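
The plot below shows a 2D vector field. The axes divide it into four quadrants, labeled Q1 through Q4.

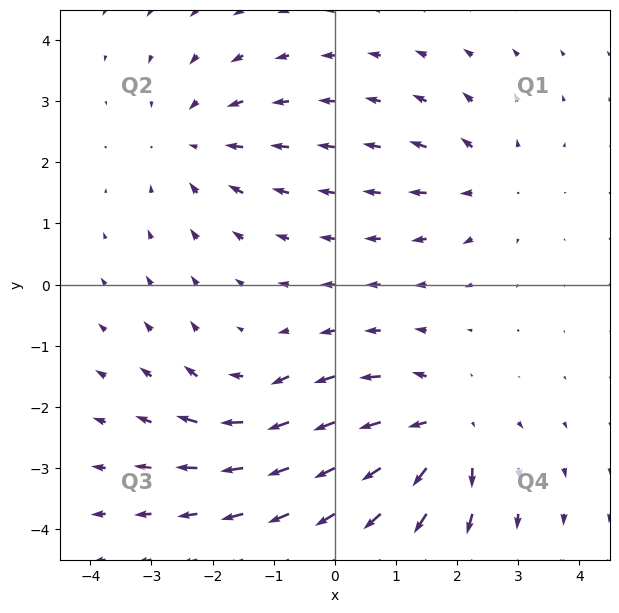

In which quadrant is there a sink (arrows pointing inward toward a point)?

Q2

The sink sits at approximately (-2.3, 2.3), which lies in quadrant Q2. The divergence there is about -3, negative as expected for a sink.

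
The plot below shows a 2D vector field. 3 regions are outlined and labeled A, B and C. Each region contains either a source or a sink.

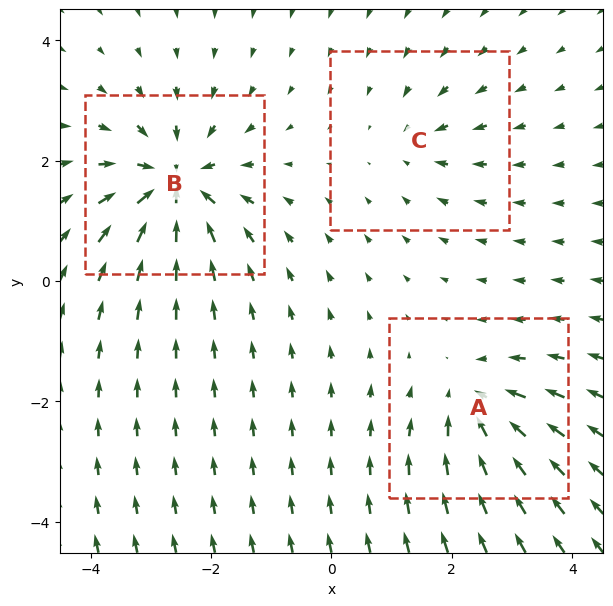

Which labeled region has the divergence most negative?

B

Divergence at each region's feature centre — A: about -4, B: about -6, C: about -2. Region B is most negative.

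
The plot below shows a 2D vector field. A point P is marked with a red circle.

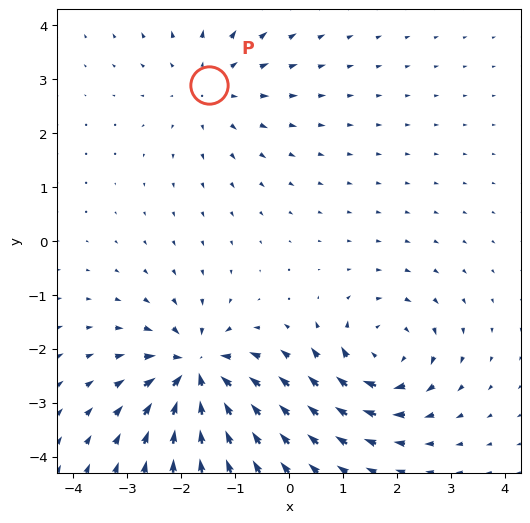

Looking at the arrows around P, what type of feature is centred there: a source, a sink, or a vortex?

source

At P (-1.5, 2.9) the arrows spread outward. Divergence about +3, curl ≈0 — positive divergence with near-zero curl is a source.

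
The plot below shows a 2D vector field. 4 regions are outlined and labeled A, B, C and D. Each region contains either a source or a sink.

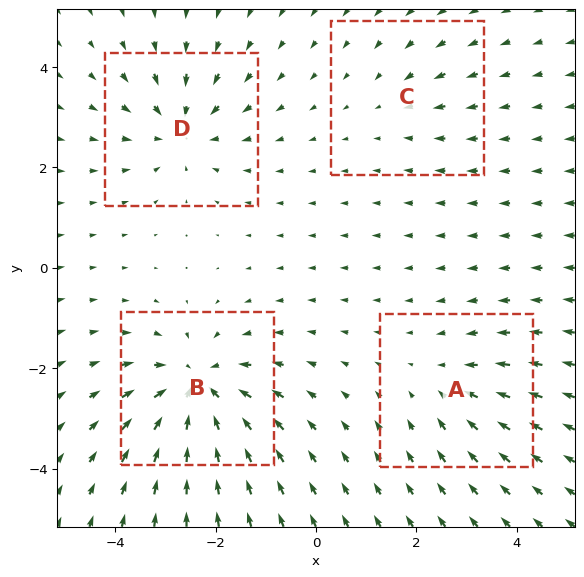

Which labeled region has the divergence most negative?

B

Divergence at each region's feature centre — A: about -3, B: about -7, C: about -2, D: about -5. Region B is most negative.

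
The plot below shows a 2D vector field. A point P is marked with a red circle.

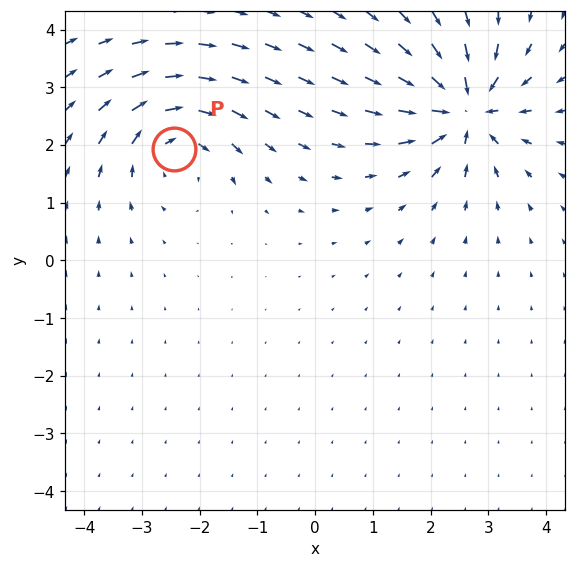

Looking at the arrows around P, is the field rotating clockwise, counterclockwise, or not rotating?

clockwise

Near P at (-2.4, 1.9) the arrows circulate clockwise. The curl (z-component) there is about -4; negative curl means clockwise rotation.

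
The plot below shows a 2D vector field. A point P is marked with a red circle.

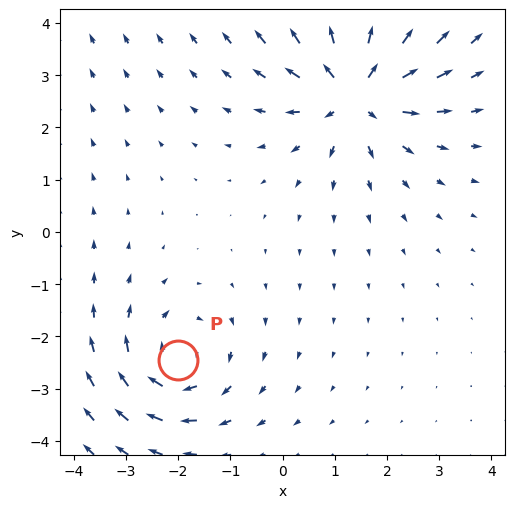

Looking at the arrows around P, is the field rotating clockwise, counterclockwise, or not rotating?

clockwise

Near P at (-2.0, -2.5) the arrows circulate clockwise. The curl (z-component) there is about -4; negative curl means clockwise rotation.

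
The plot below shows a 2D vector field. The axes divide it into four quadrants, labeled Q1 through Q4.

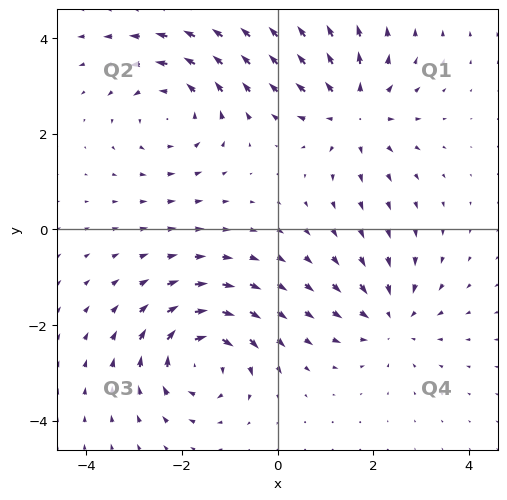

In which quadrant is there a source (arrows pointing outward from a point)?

Q1

The source sits at approximately (1.6, 2.5), which lies in quadrant Q1. The divergence there is about +4, positive as expected for a source.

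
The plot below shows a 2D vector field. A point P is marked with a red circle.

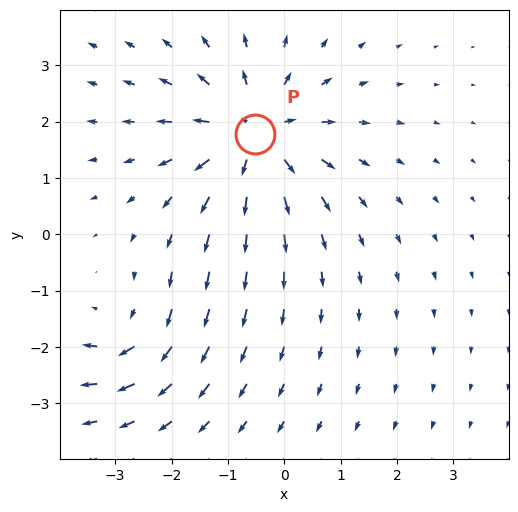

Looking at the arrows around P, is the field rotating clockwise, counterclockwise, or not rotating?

Near P at (-0.5, 1.8) the arrows show no circulation. The curl there is ≈0.

not rotating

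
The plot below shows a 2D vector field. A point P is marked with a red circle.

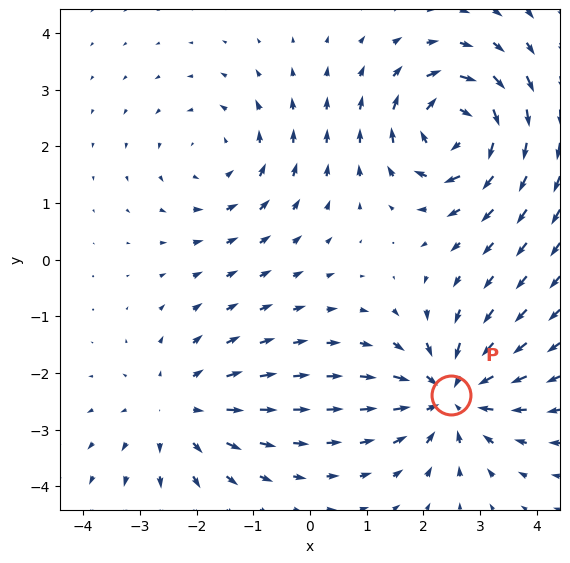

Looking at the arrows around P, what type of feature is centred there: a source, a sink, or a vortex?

At P (2.5, -2.4) the arrows converge inward. Divergence about -5, curl ≈0 — negative divergence with near-zero curl is a sink.

sink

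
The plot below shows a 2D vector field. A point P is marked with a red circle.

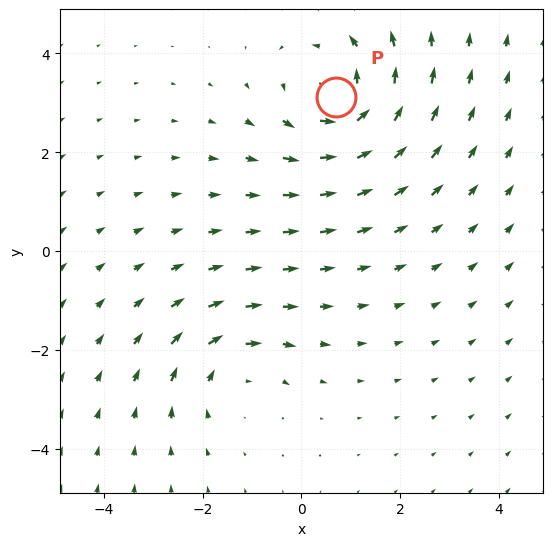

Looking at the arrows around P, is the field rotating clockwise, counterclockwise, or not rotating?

counterclockwise

Near P at (0.7, 3.1) the arrows circulate counterclockwise. The curl (z-component) there is about +4; positive curl means counterclockwise rotation.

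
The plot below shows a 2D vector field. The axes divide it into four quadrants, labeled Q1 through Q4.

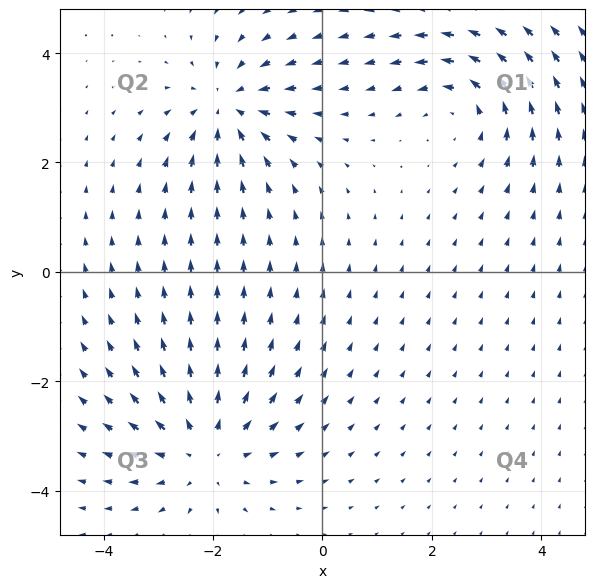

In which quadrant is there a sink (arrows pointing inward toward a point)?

The sink sits at approximately (-1.7, 3.0), which lies in quadrant Q2. The divergence there is about -4, negative as expected for a sink.

Q2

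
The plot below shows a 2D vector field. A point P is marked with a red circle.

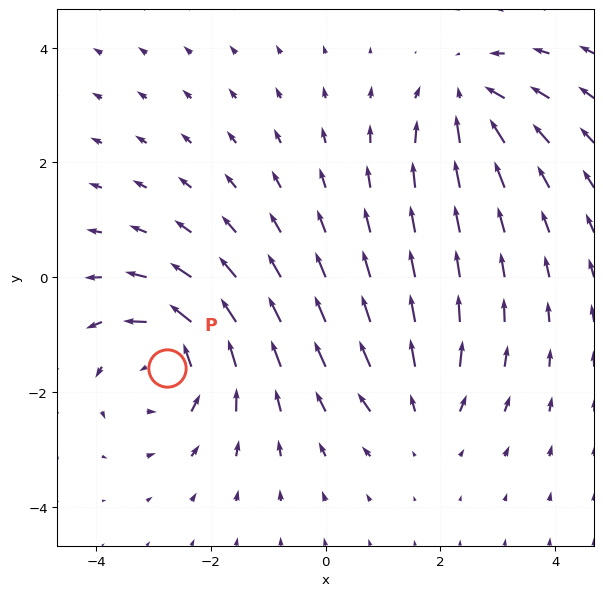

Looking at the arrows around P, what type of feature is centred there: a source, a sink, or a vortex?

vortex

At P (-2.8, -1.6) the arrows circulate counterclockwise. Divergence ≈0, curl about +5 — near-zero divergence with nonzero curl is a vortex.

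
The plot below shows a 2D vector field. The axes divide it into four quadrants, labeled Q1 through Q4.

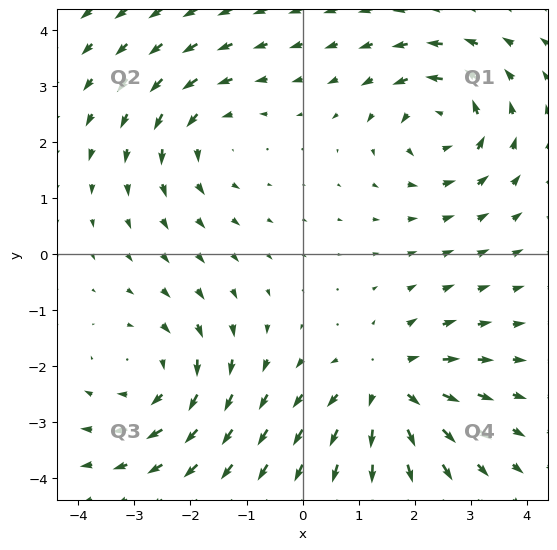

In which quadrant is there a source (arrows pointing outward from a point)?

The source sits at approximately (1.5, -2.4), which lies in quadrant Q4. The divergence there is about +5, positive as expected for a source.

Q4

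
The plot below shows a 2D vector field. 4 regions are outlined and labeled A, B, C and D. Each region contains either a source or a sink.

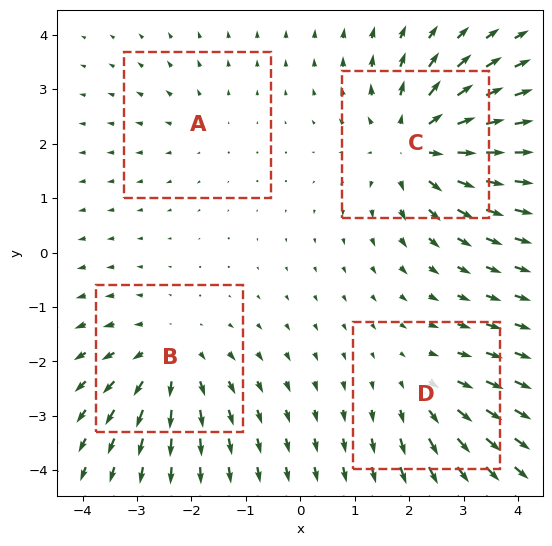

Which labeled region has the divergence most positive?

Divergence at each region's feature centre — A: about +2, B: about +4, C: about +6, D: about +3. Region C is most positive.

C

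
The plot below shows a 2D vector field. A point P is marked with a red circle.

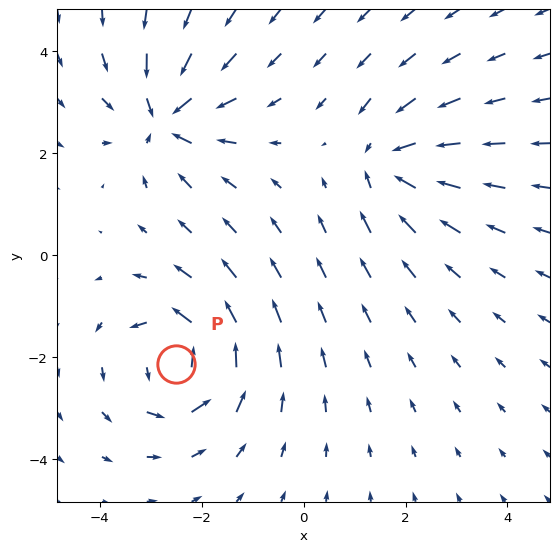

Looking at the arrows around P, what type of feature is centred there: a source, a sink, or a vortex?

At P (-2.5, -2.1) the arrows circulate counterclockwise. Divergence ≈0, curl about +6 — near-zero divergence with nonzero curl is a vortex.

vortex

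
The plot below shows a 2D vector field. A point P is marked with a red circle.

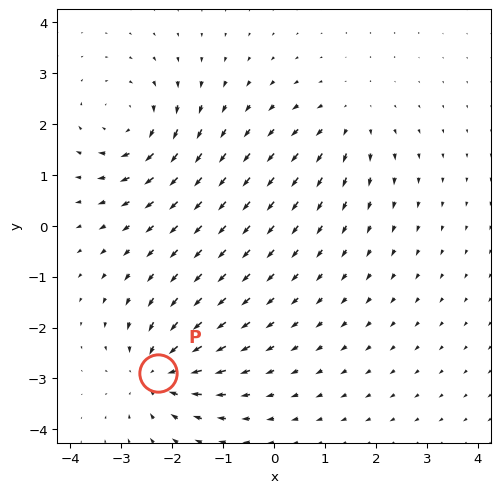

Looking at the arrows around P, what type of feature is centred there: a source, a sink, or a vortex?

sink

At P (-2.3, -2.9) the arrows converge inward. Divergence about -5, curl ≈0 — negative divergence with near-zero curl is a sink.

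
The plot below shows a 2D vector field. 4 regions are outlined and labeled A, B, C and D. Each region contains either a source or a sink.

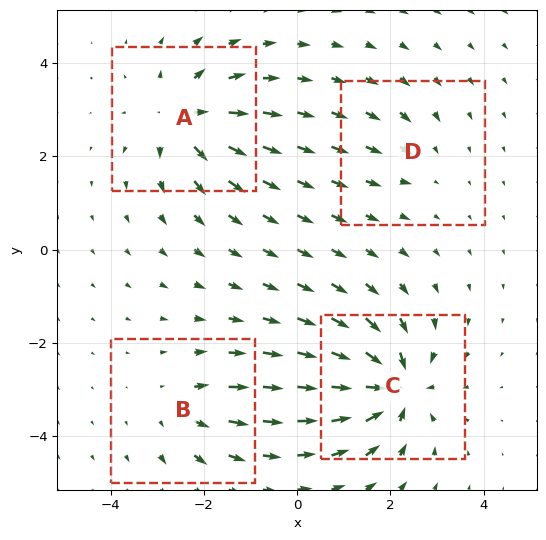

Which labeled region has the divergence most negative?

Divergence at each region's feature centre — A: about +6, B: about +4, C: about -8, D: about -2. Region C is most negative.

C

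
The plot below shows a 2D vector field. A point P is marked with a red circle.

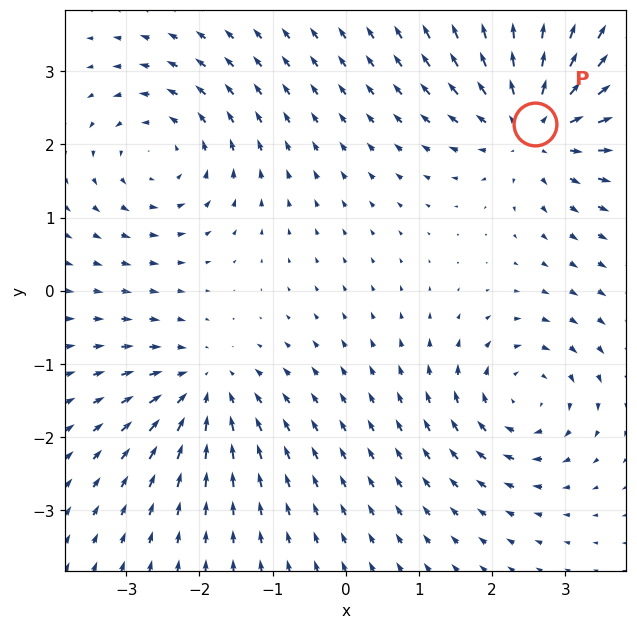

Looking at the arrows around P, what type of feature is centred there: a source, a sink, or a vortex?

source

At P (2.6, 2.3) the arrows spread outward. Divergence about +5, curl ≈0 — positive divergence with near-zero curl is a source.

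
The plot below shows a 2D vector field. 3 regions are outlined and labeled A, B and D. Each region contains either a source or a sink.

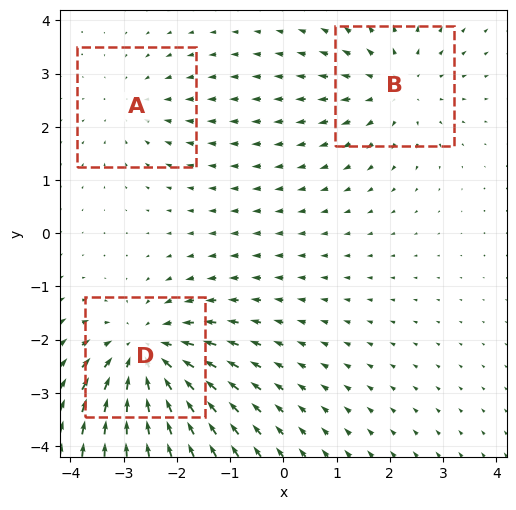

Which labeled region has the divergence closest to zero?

Divergence at each region's feature centre — A: about -2, B: about +3, D: about -4. Region A is closest to zero.

A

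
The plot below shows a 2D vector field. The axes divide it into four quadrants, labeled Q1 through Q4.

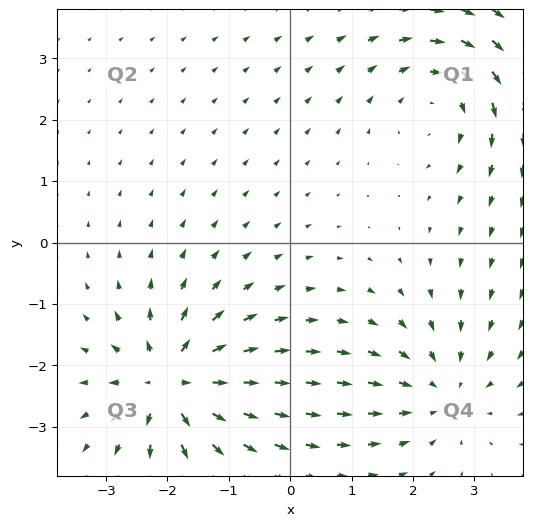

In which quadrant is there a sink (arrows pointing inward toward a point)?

Q4

The sink sits at approximately (2.5, -2.4), which lies in quadrant Q4. The divergence there is about -3, negative as expected for a sink.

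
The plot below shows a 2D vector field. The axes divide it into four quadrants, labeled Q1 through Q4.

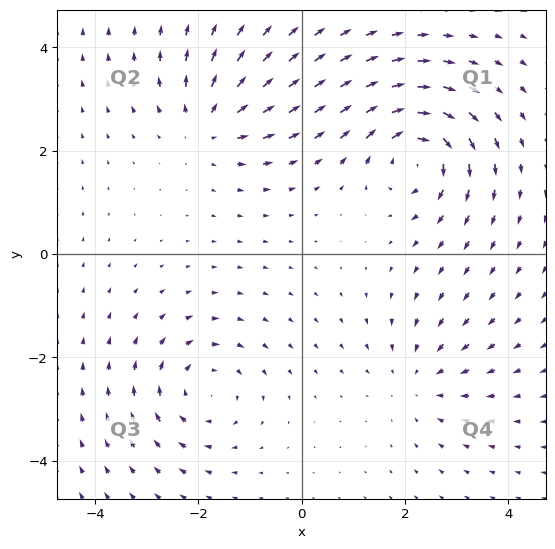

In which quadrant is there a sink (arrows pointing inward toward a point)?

Q4

The sink sits at approximately (2.3, -2.4), which lies in quadrant Q4. The divergence there is about -3, negative as expected for a sink.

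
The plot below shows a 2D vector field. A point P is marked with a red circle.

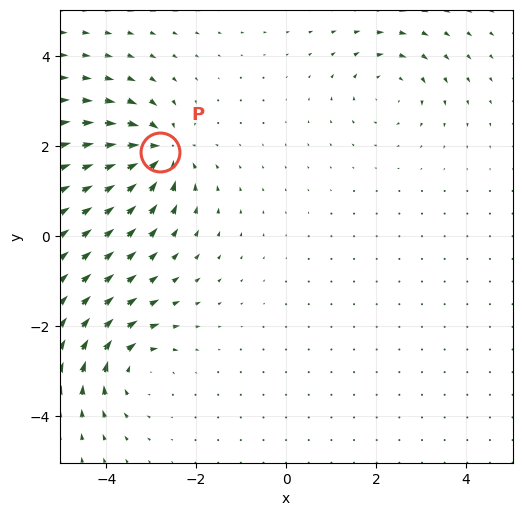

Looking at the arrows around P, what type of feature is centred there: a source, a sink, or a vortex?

At P (-2.8, 1.9) the arrows converge inward. Divergence about -5, curl ≈0 — negative divergence with near-zero curl is a sink.

sink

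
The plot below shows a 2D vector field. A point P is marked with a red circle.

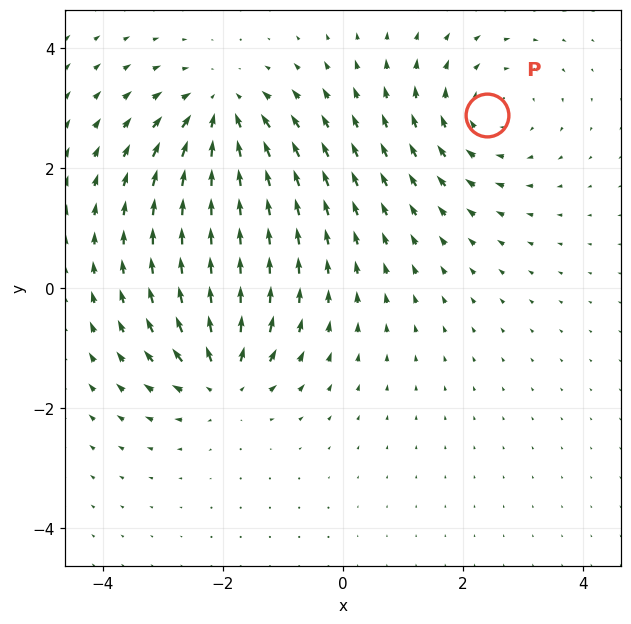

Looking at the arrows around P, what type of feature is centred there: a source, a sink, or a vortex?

vortex

At P (2.4, 2.9) the arrows circulate clockwise. Divergence ≈0, curl about -4 — near-zero divergence with nonzero curl is a vortex.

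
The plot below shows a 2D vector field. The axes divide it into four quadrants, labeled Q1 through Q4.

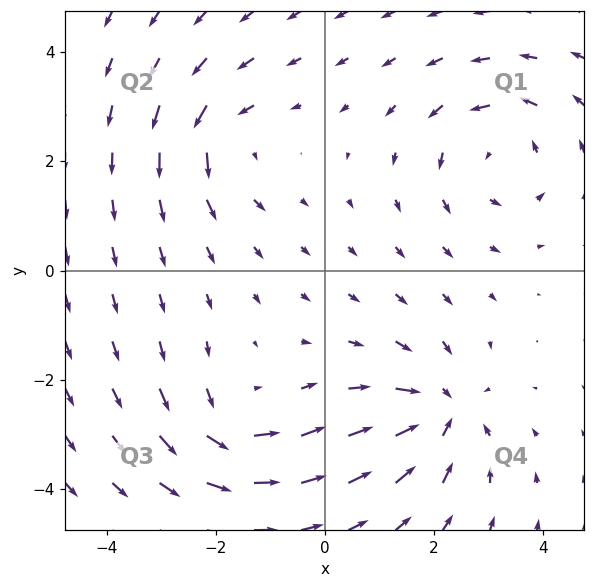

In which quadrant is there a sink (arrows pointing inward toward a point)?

The sink sits at approximately (2.1, -2.6), which lies in quadrant Q4. The divergence there is about -5, negative as expected for a sink.

Q4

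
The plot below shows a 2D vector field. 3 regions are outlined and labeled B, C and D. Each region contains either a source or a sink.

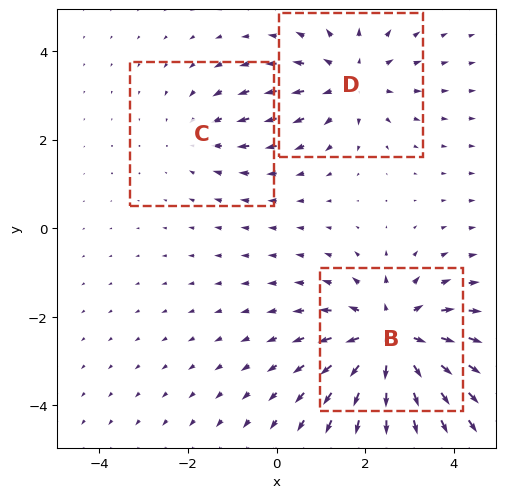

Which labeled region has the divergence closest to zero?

C

Divergence at each region's feature centre — B: about +4, C: about -2, D: about +3. Region C is closest to zero.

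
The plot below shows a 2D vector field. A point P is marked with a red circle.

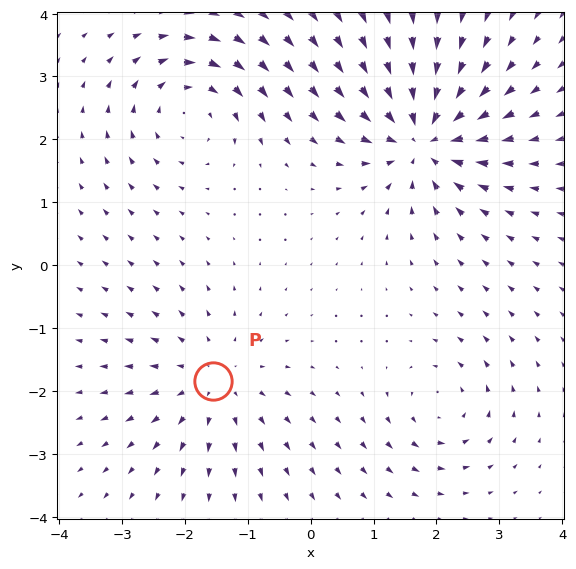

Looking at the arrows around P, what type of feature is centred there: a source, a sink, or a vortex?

source

At P (-1.5, -1.8) the arrows spread outward. Divergence about +3, curl ≈0 — positive divergence with near-zero curl is a source.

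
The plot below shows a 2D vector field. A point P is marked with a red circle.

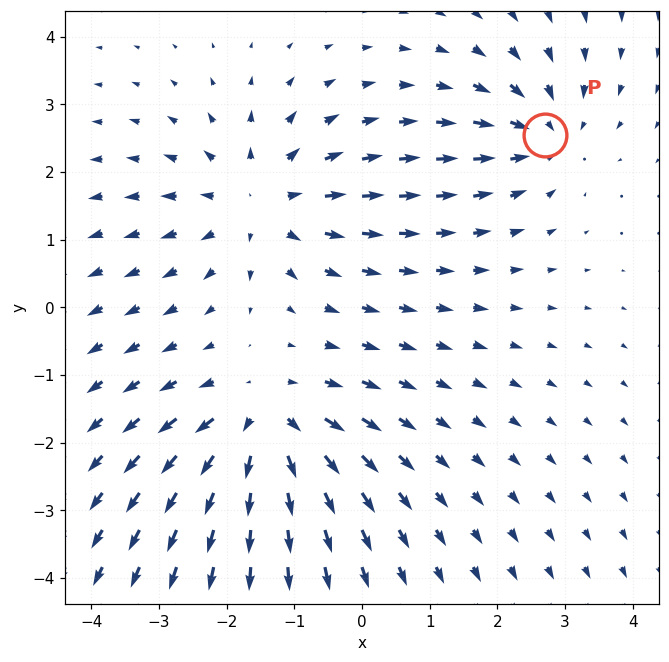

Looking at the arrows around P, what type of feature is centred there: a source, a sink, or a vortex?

At P (2.7, 2.5) the arrows converge inward. Divergence about -3, curl ≈0 — negative divergence with near-zero curl is a sink.

sink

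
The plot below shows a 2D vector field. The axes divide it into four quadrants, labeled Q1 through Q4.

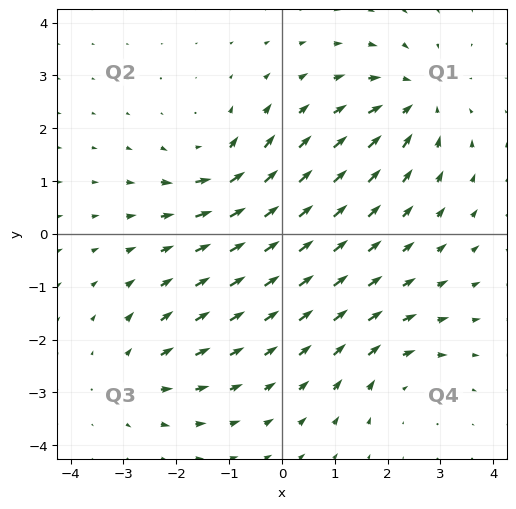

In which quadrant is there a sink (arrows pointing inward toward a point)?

Q1

The sink sits at approximately (2.5, 2.5), which lies in quadrant Q1. The divergence there is about -4, negative as expected for a sink.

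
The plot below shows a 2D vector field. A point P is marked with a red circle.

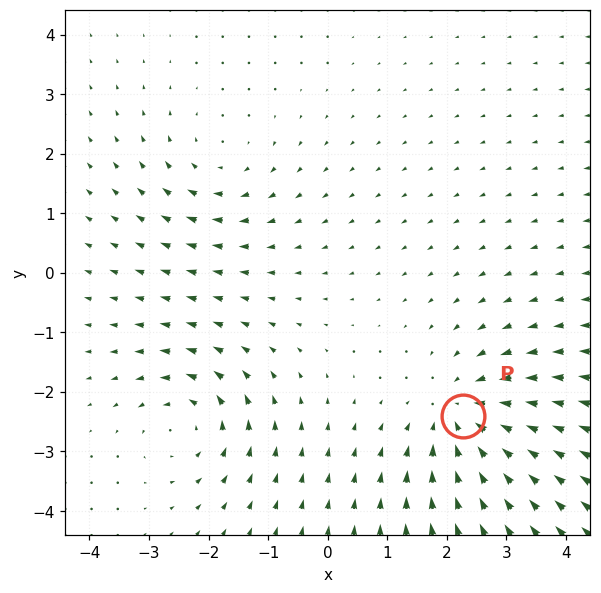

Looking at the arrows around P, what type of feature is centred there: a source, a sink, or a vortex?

At P (2.3, -2.4) the arrows converge inward. Divergence about -4, curl ≈0 — negative divergence with near-zero curl is a sink.

sink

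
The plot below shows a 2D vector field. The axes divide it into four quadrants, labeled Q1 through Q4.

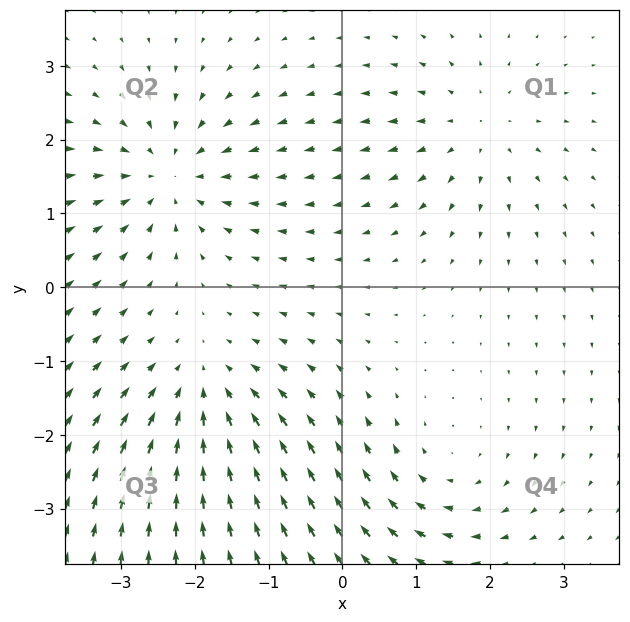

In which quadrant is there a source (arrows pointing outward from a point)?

Q1

The source sits at approximately (1.8, 2.1), which lies in quadrant Q1. The divergence there is about +4, positive as expected for a source.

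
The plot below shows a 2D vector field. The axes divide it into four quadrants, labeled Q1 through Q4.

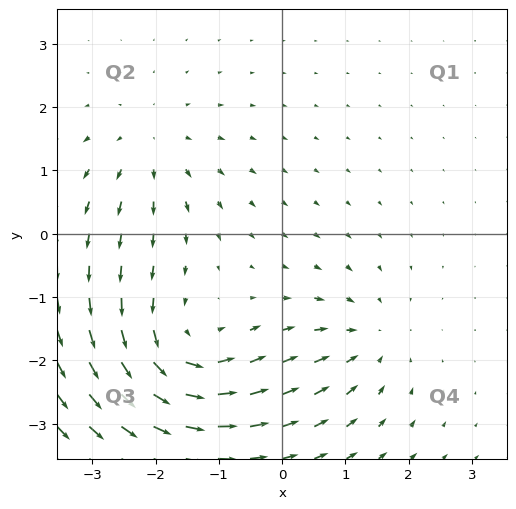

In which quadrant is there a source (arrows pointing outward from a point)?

Q2

The source sits at approximately (-2.1, 1.3), which lies in quadrant Q2. The divergence there is about +3, positive as expected for a source.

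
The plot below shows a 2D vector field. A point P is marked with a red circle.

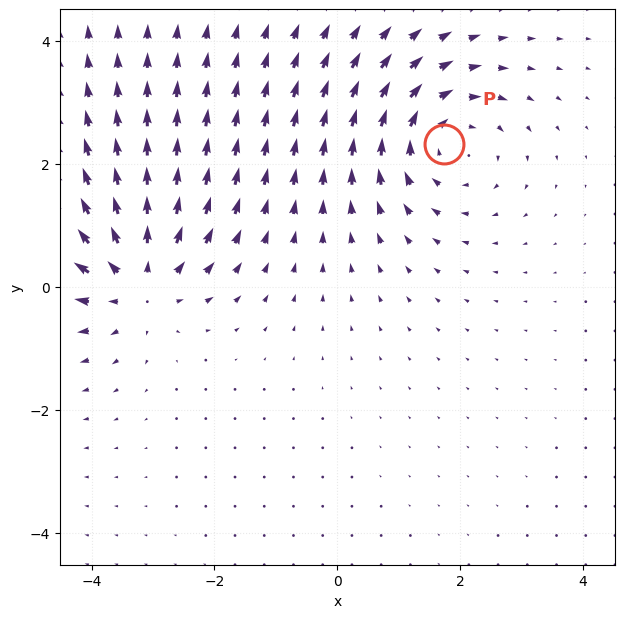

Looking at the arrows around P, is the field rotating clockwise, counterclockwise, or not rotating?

clockwise

Near P at (1.7, 2.3) the arrows circulate clockwise. The curl (z-component) there is about -4; negative curl means clockwise rotation.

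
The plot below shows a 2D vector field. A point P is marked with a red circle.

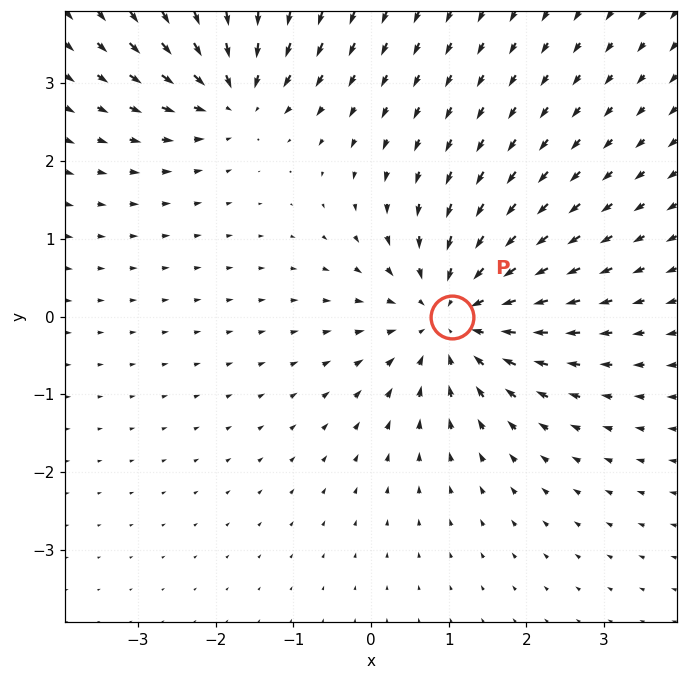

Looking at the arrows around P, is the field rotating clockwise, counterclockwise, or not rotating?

not rotating

Near P at (1.0, -0.0) the arrows show no circulation. The curl there is ≈0.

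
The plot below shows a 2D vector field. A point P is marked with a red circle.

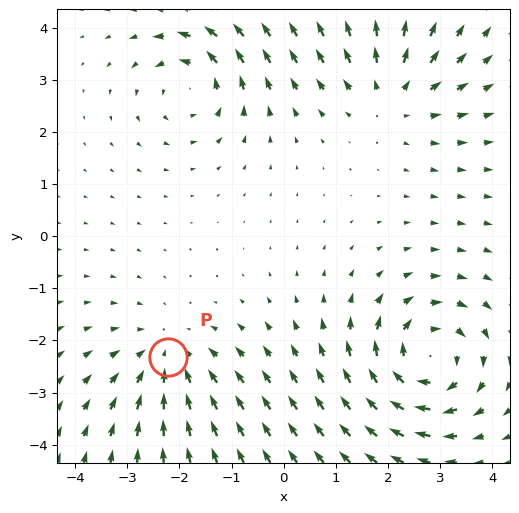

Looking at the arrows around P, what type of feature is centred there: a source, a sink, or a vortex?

sink

At P (-2.2, -2.3) the arrows converge inward. Divergence about -3, curl ≈0 — negative divergence with near-zero curl is a sink.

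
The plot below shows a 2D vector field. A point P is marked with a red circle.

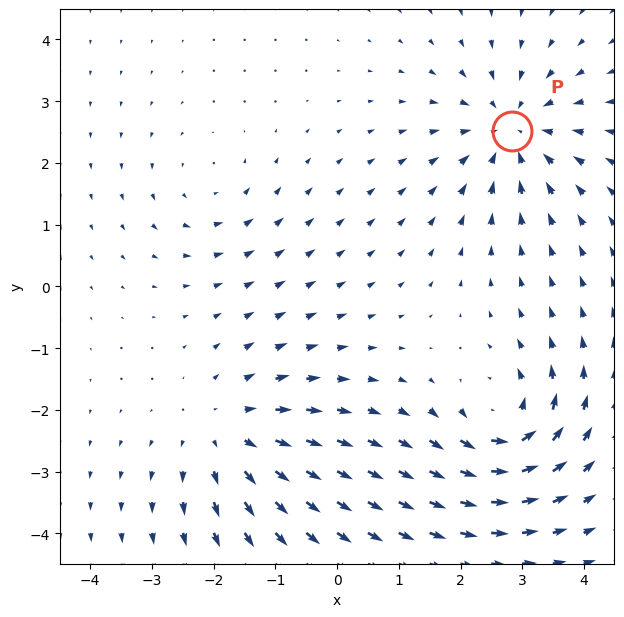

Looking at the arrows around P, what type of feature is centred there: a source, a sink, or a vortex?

At P (2.8, 2.5) the arrows converge inward. Divergence about -5, curl ≈0 — negative divergence with near-zero curl is a sink.

sink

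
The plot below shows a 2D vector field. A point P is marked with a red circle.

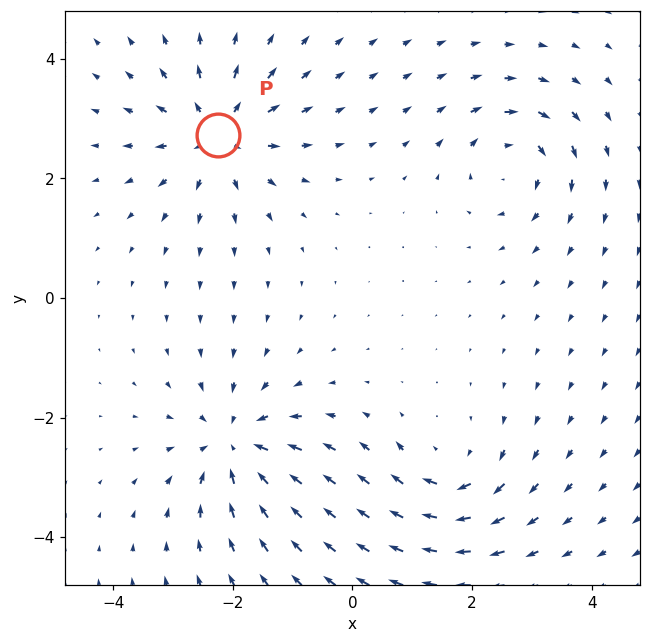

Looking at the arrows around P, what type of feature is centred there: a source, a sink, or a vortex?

At P (-2.3, 2.7) the arrows spread outward. Divergence about +5, curl ≈0 — positive divergence with near-zero curl is a source.

source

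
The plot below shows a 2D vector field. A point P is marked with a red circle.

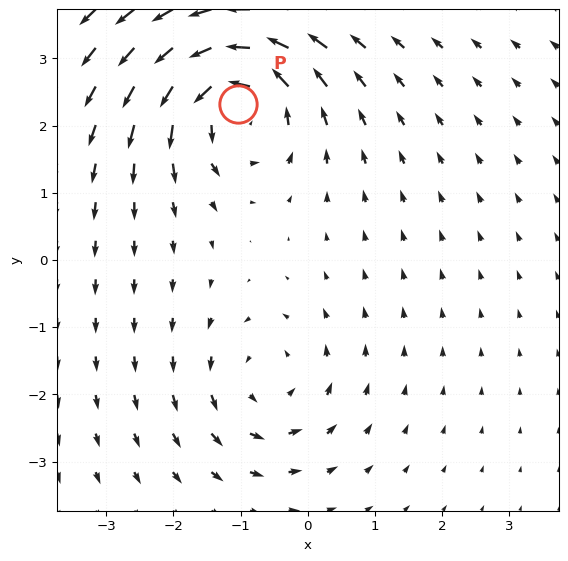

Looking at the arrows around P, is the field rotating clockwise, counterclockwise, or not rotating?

Near P at (-1.0, 2.3) the arrows circulate counterclockwise. The curl (z-component) there is about +5; positive curl means counterclockwise rotation.

counterclockwise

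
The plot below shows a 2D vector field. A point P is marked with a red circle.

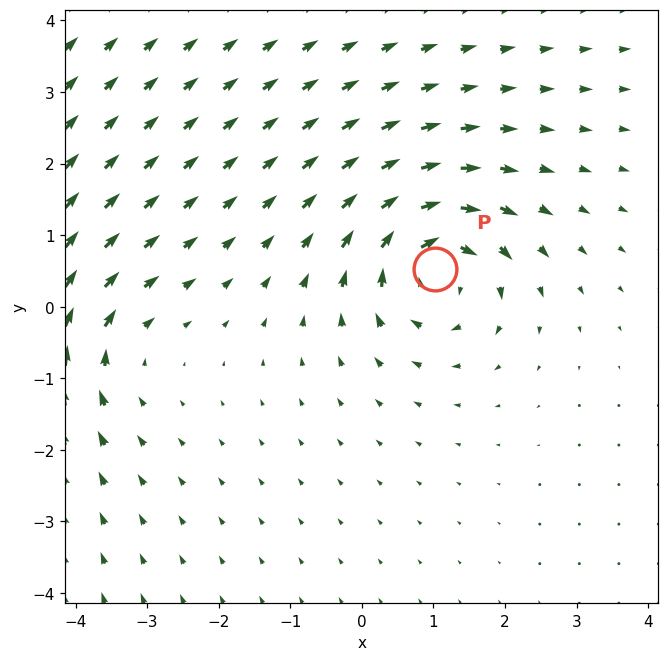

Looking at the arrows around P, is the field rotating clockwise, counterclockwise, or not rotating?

clockwise

Near P at (1.0, 0.5) the arrows circulate clockwise. The curl (z-component) there is about -6; negative curl means clockwise rotation.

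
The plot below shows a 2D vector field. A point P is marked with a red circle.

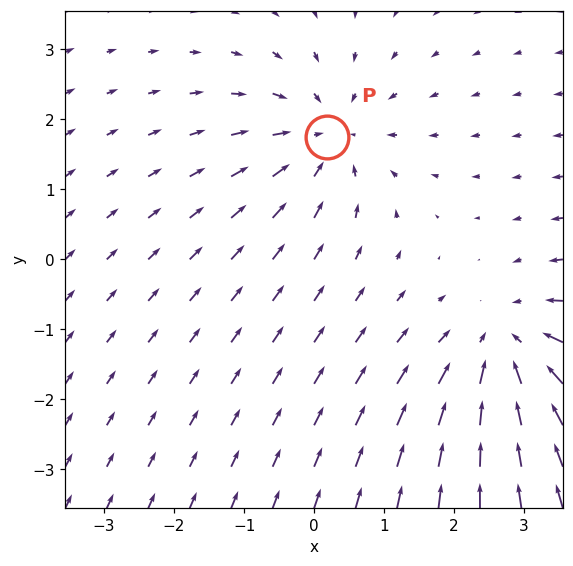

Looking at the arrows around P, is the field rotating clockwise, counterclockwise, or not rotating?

not rotating

Near P at (0.2, 1.8) the arrows show no circulation. The curl there is ≈0.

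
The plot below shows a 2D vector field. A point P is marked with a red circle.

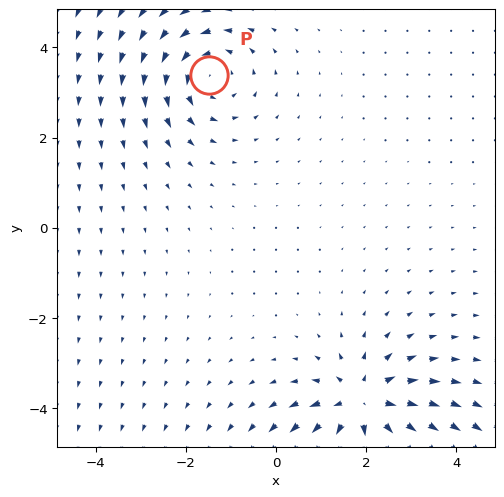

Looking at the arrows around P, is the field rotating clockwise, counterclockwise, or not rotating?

Near P at (-1.5, 3.4) the arrows circulate counterclockwise. The curl (z-component) there is about +4; positive curl means counterclockwise rotation.

counterclockwise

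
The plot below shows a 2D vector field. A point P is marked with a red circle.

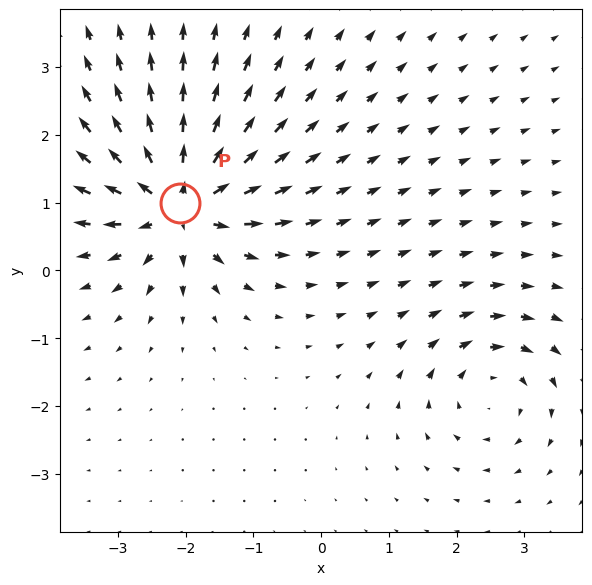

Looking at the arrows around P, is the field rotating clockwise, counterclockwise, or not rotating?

not rotating

Near P at (-2.1, 1.0) the arrows show no circulation. The curl there is ≈0.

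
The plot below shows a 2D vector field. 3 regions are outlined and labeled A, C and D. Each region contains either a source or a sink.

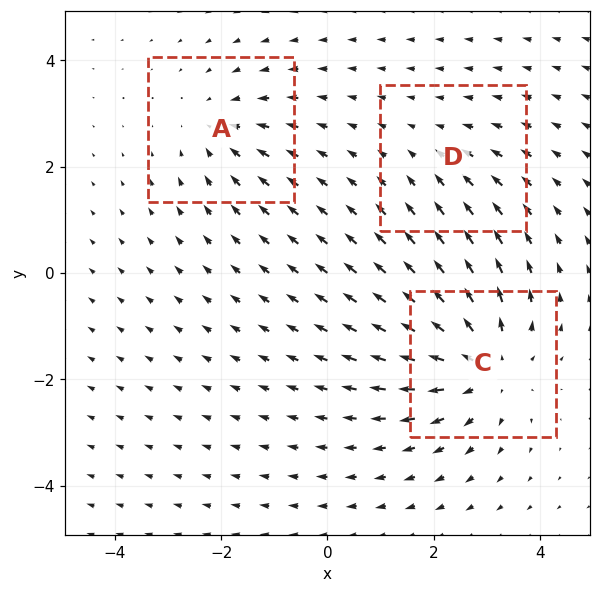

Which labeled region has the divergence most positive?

Divergence at each region's feature centre — A: about -3, C: about +4, D: about -2. Region C is most positive.

C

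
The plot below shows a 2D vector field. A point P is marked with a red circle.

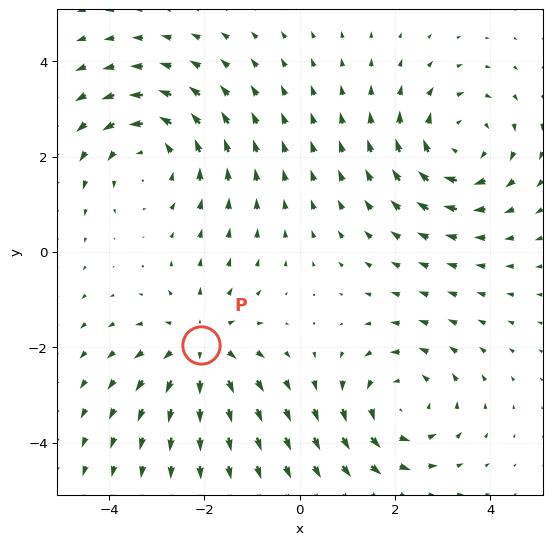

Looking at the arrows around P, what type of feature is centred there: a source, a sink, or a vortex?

source

At P (-2.1, -2.0) the arrows spread outward. Divergence about +3, curl ≈0 — positive divergence with near-zero curl is a source.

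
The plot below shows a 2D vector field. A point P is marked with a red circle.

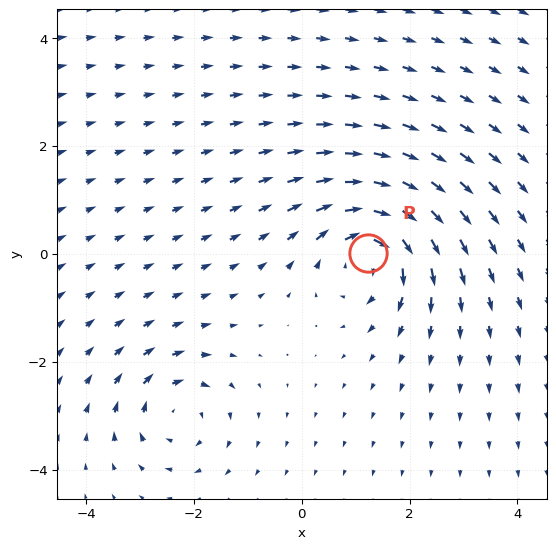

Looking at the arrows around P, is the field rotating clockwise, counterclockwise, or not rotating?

clockwise

Near P at (1.2, 0.0) the arrows circulate clockwise. The curl (z-component) there is about -6; negative curl means clockwise rotation.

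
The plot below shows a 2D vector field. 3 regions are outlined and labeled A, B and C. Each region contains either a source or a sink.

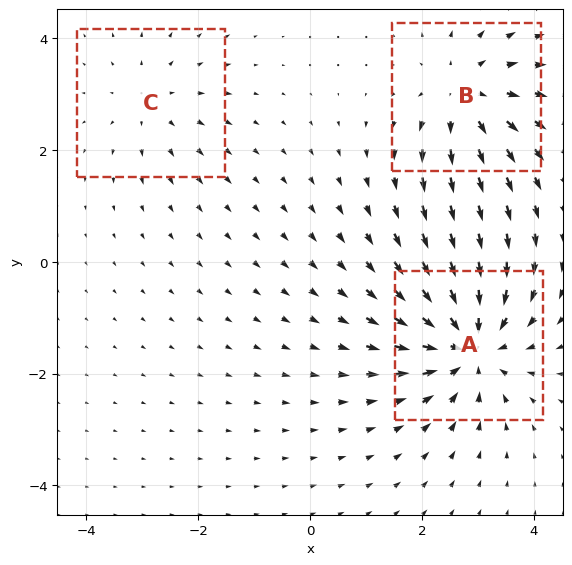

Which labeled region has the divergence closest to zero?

C

Divergence at each region's feature centre — A: about -5, B: about +4, C: about +2. Region C is closest to zero.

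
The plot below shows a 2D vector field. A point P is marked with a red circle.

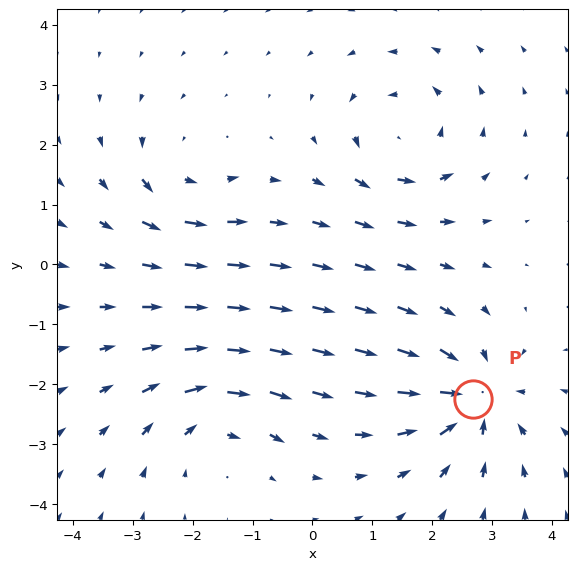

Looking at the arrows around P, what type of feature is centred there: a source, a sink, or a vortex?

sink

At P (2.7, -2.2) the arrows converge inward. Divergence about -6, curl ≈0 — negative divergence with near-zero curl is a sink.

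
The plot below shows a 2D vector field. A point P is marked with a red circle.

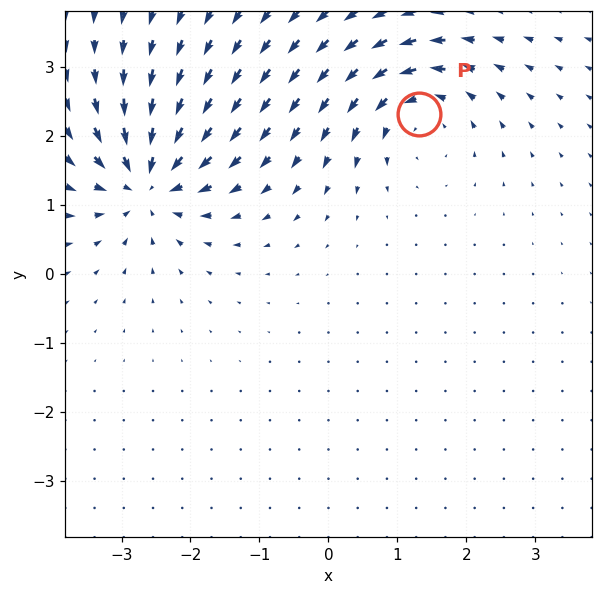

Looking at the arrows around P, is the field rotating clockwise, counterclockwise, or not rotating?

counterclockwise

Near P at (1.3, 2.3) the arrows circulate counterclockwise. The curl (z-component) there is about +4; positive curl means counterclockwise rotation.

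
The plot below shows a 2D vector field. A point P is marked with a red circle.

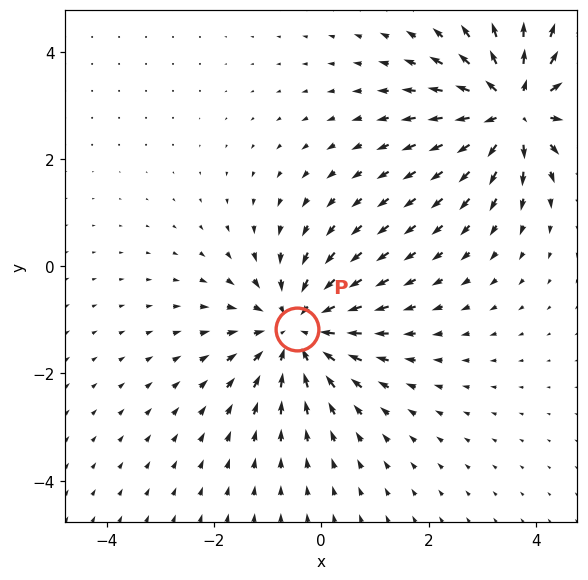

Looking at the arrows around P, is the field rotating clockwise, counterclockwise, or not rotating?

Near P at (-0.5, -1.2) the arrows show no circulation. The curl there is ≈0.

not rotating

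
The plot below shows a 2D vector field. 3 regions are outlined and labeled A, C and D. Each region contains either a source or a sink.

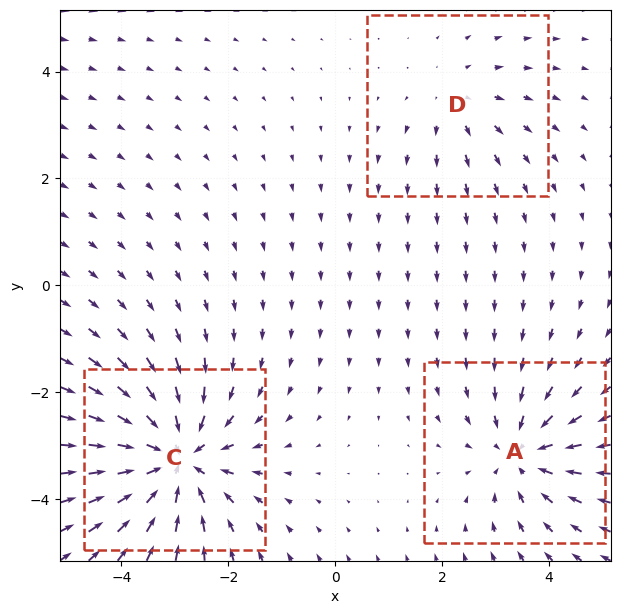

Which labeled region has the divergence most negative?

Divergence at each region's feature centre — A: about -3, C: about -5, D: about +2. Region C is most negative.

C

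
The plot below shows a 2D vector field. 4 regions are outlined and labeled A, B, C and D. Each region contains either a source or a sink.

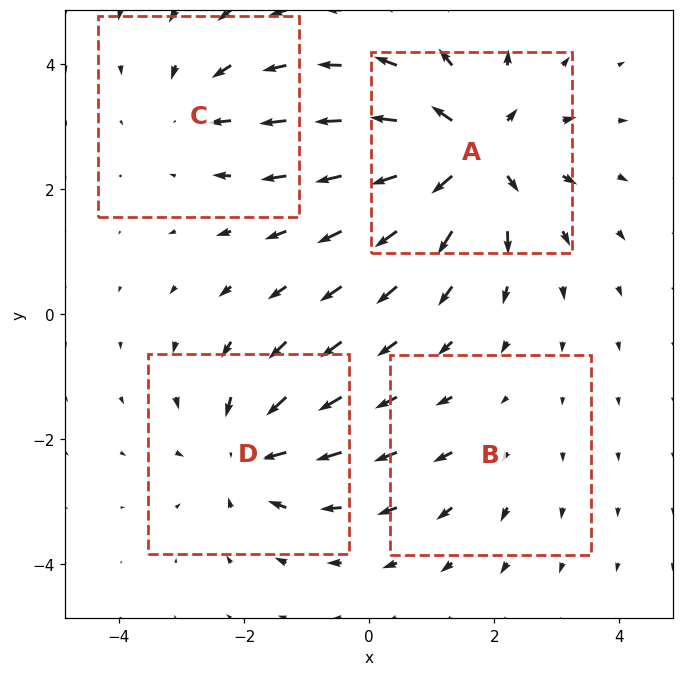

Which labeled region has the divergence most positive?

A

Divergence at each region's feature centre — A: about +8, B: about +2, C: about -4, D: about -5. Region A is most positive.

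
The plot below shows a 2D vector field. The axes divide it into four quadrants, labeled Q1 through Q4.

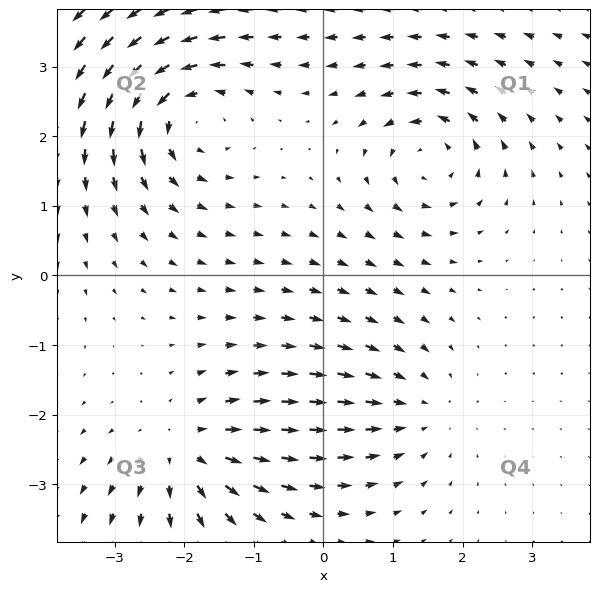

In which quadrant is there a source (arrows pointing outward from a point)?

The source sits at approximately (-2.0, -2.5), which lies in quadrant Q3. The divergence there is about +4, positive as expected for a source.

Q3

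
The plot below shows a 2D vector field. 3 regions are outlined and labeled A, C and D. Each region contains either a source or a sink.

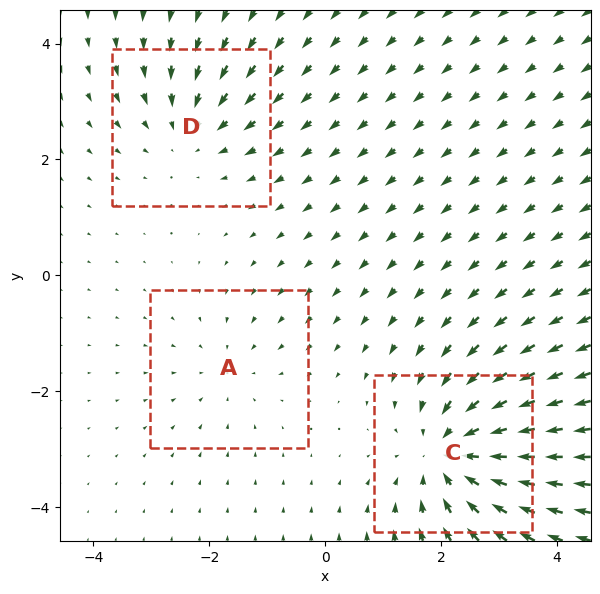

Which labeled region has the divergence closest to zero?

Divergence at each region's feature centre — A: about -2, C: about -5, D: about -3. Region A is closest to zero.

A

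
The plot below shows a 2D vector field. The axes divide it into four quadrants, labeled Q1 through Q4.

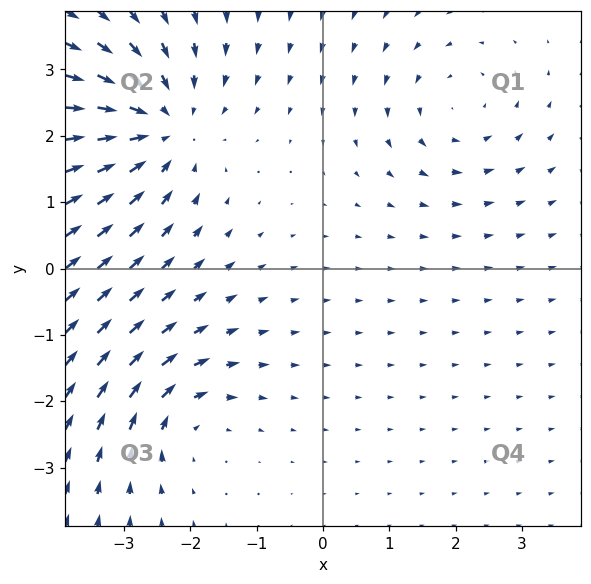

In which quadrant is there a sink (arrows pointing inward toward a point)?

Q2

The sink sits at approximately (-2.5, 2.1), which lies in quadrant Q2. The divergence there is about -4, negative as expected for a sink.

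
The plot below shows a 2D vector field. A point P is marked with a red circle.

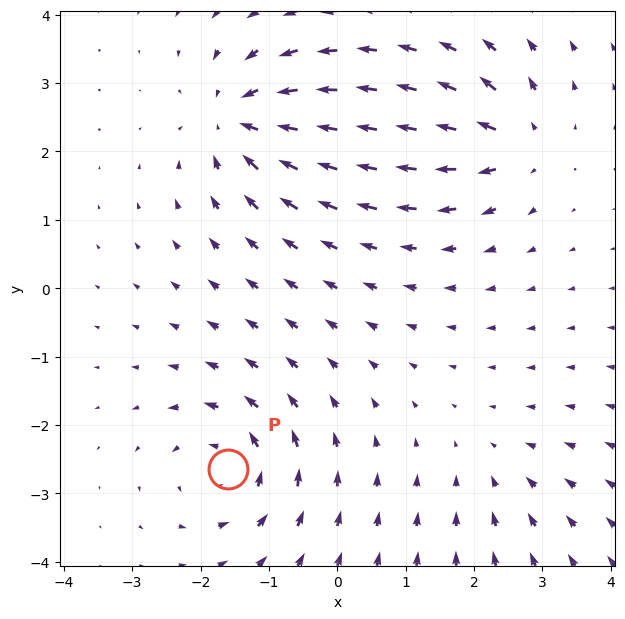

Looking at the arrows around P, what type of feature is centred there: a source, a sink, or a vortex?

vortex

At P (-1.6, -2.6) the arrows circulate counterclockwise. Divergence ≈0, curl about +5 — near-zero divergence with nonzero curl is a vortex.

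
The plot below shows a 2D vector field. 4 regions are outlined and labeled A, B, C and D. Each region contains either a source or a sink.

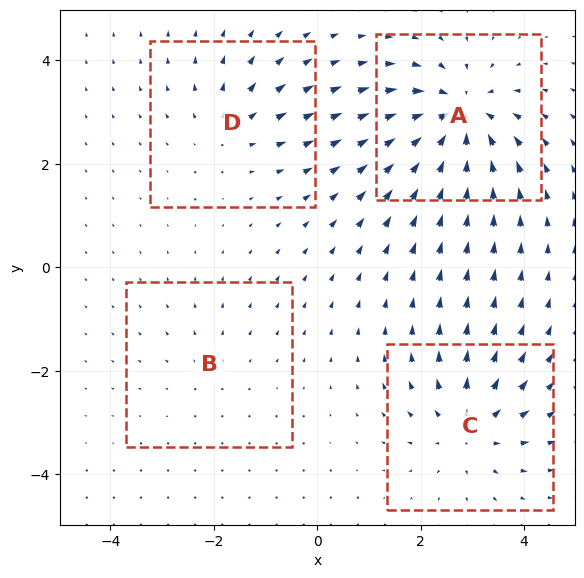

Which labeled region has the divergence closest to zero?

Divergence at each region's feature centre — A: about -8, B: about +2, C: about +5, D: about +4. Region B is closest to zero.

B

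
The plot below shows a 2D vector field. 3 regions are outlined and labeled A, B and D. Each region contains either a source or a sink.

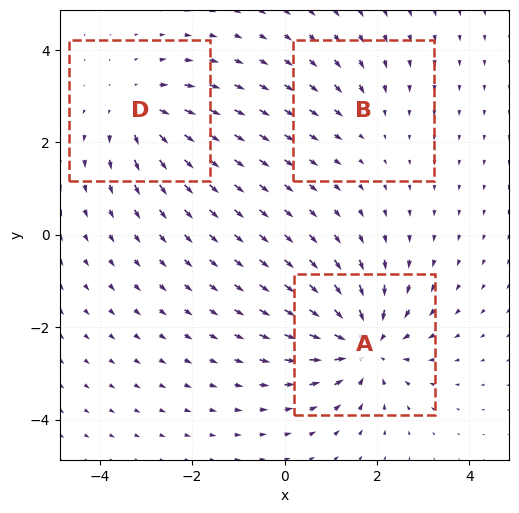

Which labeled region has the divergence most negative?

Divergence at each region's feature centre — A: about -5, B: about -2, D: about +3. Region A is most negative.

A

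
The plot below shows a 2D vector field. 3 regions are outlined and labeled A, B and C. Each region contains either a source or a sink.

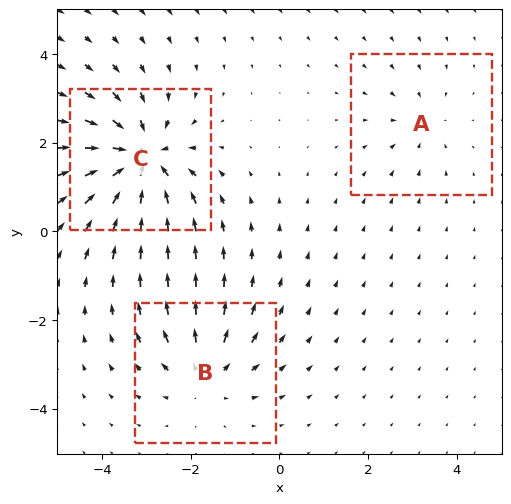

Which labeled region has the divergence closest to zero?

Divergence at each region's feature centre — A: about -2, B: about +3, C: about -5. Region A is closest to zero.

A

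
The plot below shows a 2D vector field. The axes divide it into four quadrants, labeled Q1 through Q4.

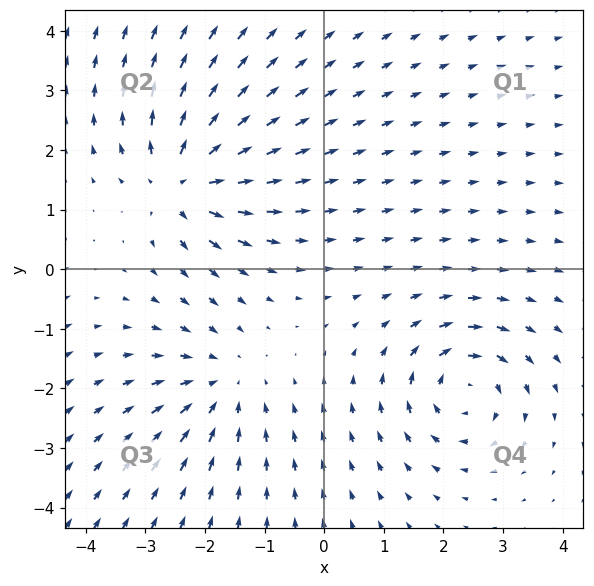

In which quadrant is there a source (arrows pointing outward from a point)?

Q2

The source sits at approximately (-2.4, 1.5), which lies in quadrant Q2. The divergence there is about +5, positive as expected for a source.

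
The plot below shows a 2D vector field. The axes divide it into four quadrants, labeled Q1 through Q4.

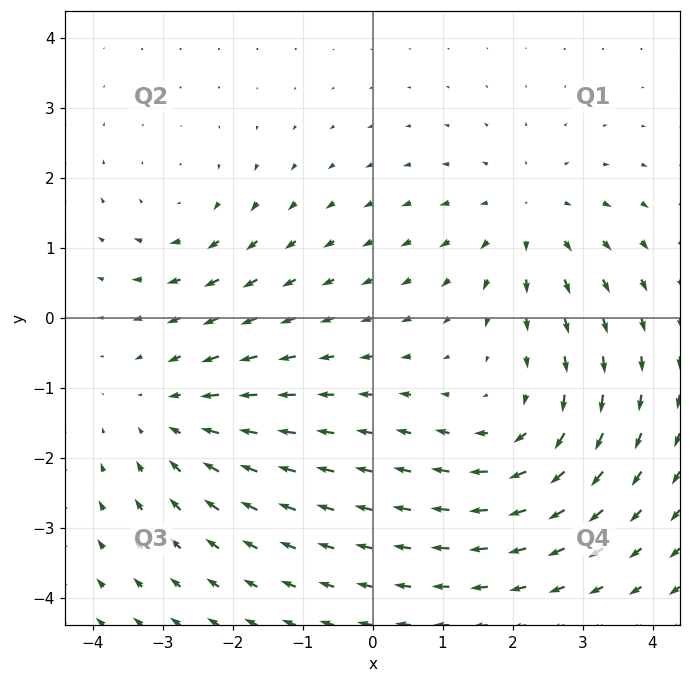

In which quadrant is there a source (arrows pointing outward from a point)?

The source sits at approximately (2.2, 1.4), which lies in quadrant Q1. The divergence there is about +3, positive as expected for a source.

Q1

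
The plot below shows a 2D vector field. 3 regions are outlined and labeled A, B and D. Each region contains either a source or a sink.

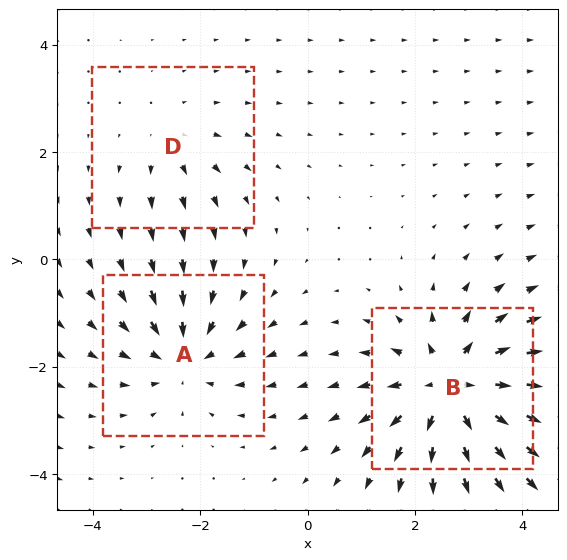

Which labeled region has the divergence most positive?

B

Divergence at each region's feature centre — A: about -4, B: about +6, D: about +2. Region B is most positive.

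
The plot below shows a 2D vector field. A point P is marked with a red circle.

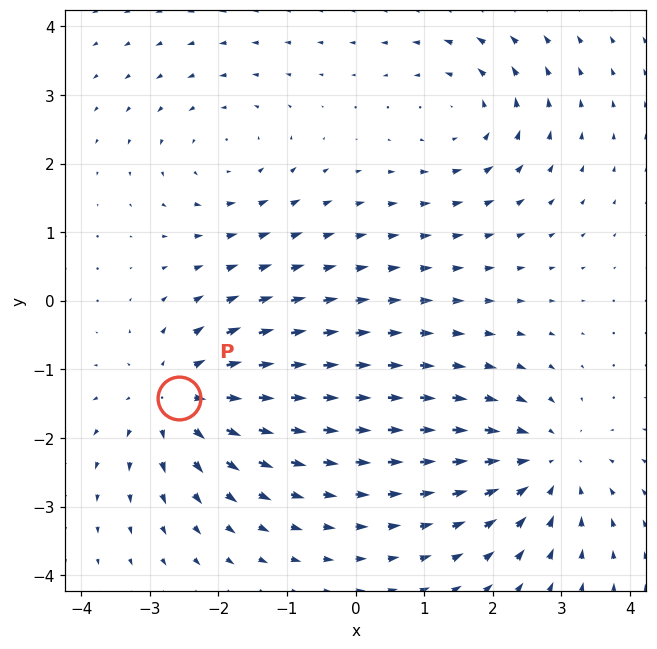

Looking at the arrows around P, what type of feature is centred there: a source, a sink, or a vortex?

source

At P (-2.6, -1.4) the arrows spread outward. Divergence about +5, curl ≈0 — positive divergence with near-zero curl is a source.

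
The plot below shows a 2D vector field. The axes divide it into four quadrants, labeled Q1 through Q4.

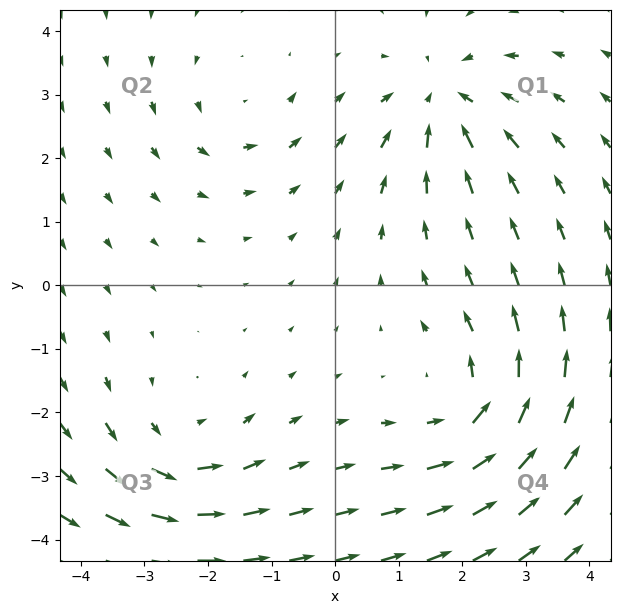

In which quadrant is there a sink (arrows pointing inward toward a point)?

The sink sits at approximately (1.7, 2.9), which lies in quadrant Q1. The divergence there is about -4, negative as expected for a sink.

Q1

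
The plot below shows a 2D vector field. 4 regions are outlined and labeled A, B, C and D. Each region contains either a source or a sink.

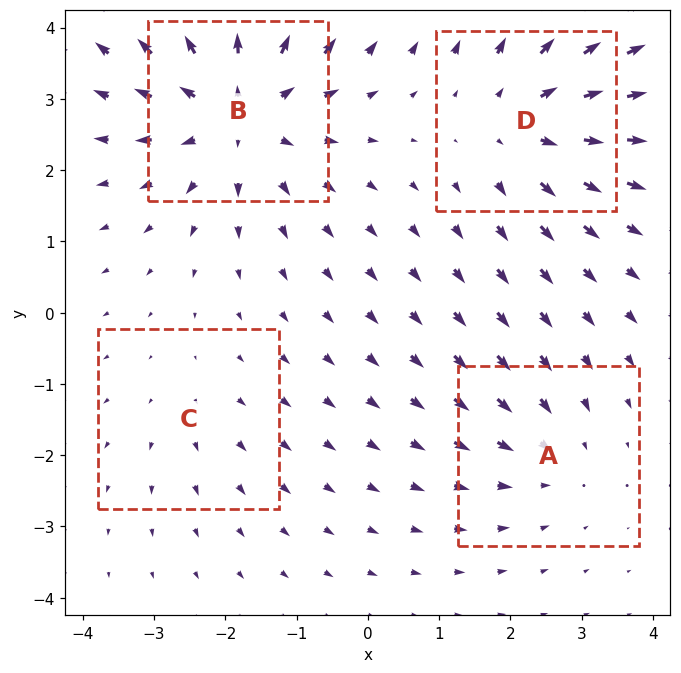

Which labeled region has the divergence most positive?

B

Divergence at each region's feature centre — A: about -3, B: about +6, C: about +2, D: about +4. Region B is most positive.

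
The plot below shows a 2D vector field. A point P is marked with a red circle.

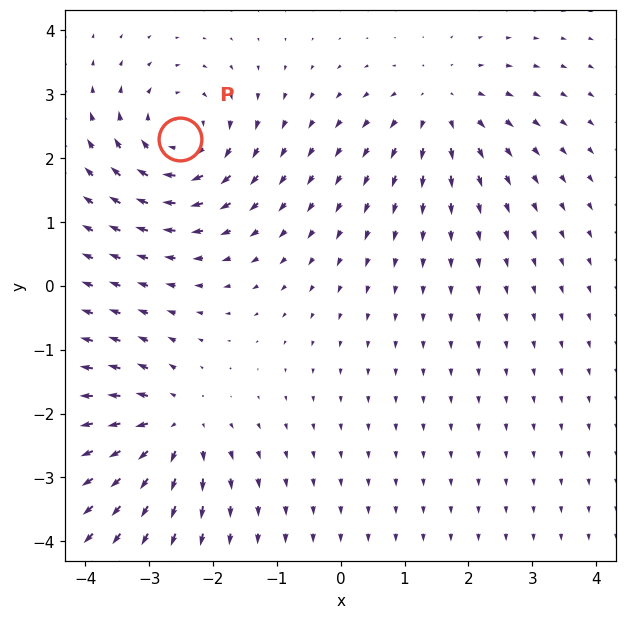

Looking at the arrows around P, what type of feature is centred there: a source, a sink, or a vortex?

vortex

At P (-2.5, 2.3) the arrows circulate clockwise. Divergence ≈0, curl about -6 — near-zero divergence with nonzero curl is a vortex.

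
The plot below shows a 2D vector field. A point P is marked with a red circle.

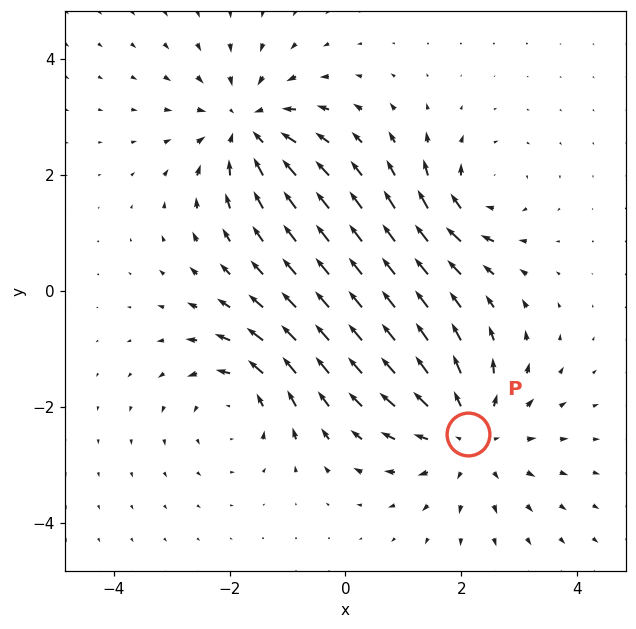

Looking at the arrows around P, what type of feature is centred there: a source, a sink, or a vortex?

At P (2.1, -2.5) the arrows spread outward. Divergence about +4, curl ≈0 — positive divergence with near-zero curl is a source.

source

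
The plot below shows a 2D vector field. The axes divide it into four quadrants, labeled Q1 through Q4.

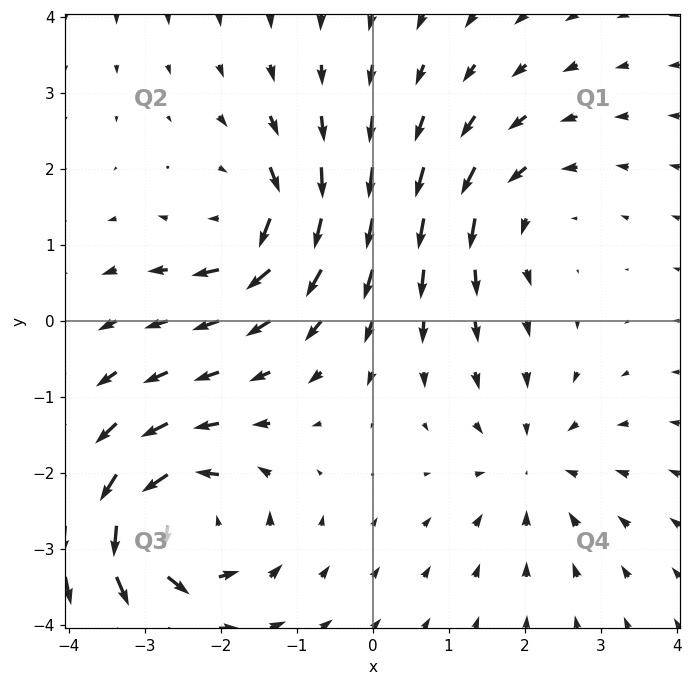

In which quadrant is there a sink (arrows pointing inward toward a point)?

The sink sits at approximately (2.1, -1.9), which lies in quadrant Q4. The divergence there is about -3, negative as expected for a sink.

Q4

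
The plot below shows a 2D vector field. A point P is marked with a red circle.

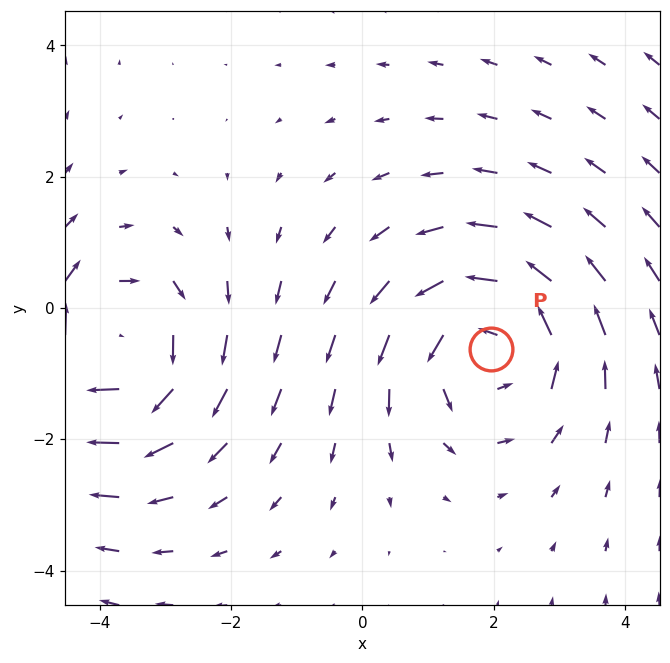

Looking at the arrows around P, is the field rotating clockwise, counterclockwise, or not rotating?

counterclockwise

Near P at (2.0, -0.6) the arrows circulate counterclockwise. The curl (z-component) there is about +4; positive curl means counterclockwise rotation.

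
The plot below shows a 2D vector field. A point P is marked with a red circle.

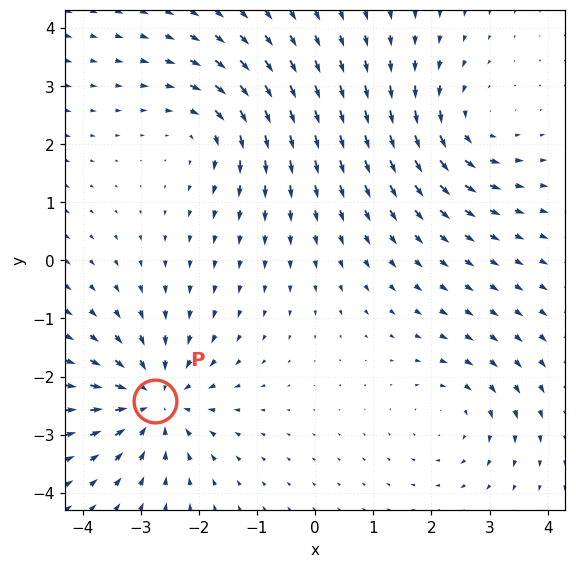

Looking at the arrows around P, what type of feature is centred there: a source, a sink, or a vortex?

At P (-2.8, -2.4) the arrows converge inward. Divergence about -5, curl ≈0 — negative divergence with near-zero curl is a sink.

sink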